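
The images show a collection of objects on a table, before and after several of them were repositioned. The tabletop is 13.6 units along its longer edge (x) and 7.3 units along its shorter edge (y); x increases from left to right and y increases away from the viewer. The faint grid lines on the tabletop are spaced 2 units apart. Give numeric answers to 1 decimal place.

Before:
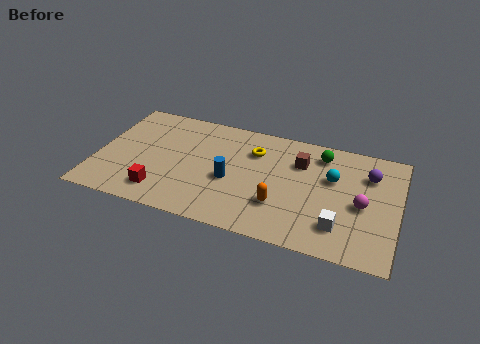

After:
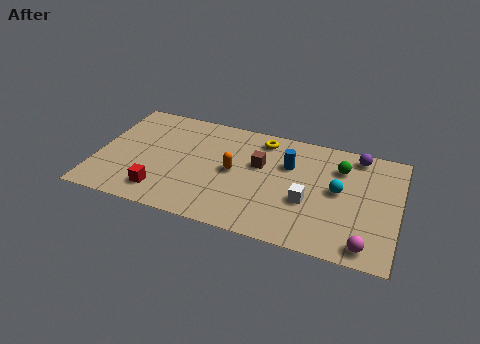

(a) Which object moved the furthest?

the blue cylinder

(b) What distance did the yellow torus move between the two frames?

0.9

From (7.0, 5.3) to (7.3, 6.2), the yellow torus covered √(0.3² + 0.9²) ≈ 0.9 units.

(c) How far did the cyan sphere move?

0.8

The cyan sphere moved from about (10.6, 4.6) to (10.9, 3.9), a distance of √(0.3² + 0.7²) ≈ 0.8.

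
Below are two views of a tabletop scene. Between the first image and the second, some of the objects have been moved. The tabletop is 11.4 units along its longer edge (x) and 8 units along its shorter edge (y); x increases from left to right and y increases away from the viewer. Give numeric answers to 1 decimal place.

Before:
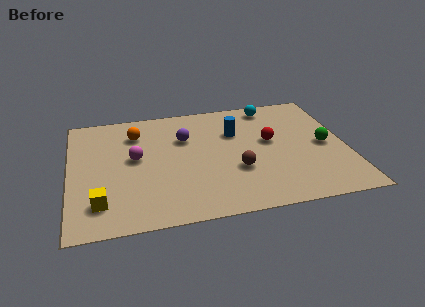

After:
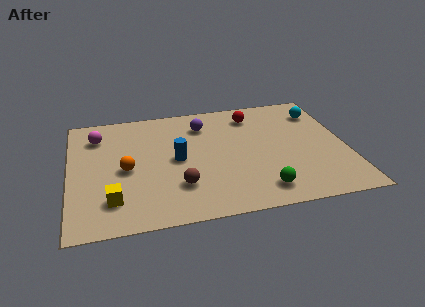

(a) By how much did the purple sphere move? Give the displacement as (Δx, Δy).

(0.8, 0.8)

The purple sphere started near (4.8, 5.4) and ended near (5.6, 6.2).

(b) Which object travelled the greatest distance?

the green sphere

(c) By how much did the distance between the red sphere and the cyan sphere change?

+0.3

The distance was about 2.5 in the first image and 2.8 in the second, so they moved 0.3 units further apart.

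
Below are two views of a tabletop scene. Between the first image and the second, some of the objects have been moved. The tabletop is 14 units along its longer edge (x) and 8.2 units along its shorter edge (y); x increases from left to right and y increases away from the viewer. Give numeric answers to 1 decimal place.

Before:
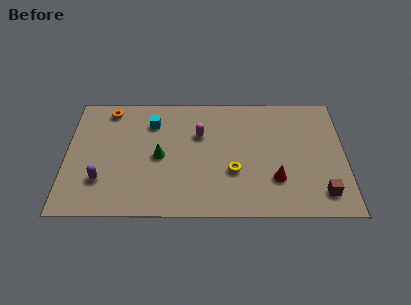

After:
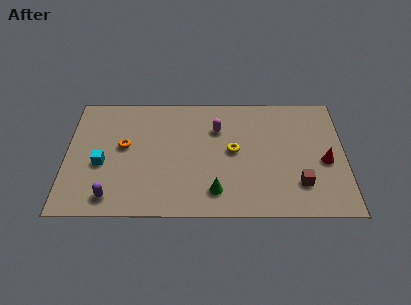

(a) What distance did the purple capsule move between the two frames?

1.2

The purple capsule was near (1.8, 2.3) before and (2.3, 1.2) after, so it travelled √(0.5² + 1.1²) ≈ 1.2 units.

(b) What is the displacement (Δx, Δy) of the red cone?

(2.5, 1.2)

The red cone was at about (10.5, 2.4) and moved to about (13.0, 3.6).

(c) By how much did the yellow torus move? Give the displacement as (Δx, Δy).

(0.0, 1.4)

The yellow torus was at about (8.4, 2.9) and moved to about (8.4, 4.3).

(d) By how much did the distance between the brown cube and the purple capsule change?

-1.6

They were about 11.0 units apart before and 9.4 after — 1.6 units closer together.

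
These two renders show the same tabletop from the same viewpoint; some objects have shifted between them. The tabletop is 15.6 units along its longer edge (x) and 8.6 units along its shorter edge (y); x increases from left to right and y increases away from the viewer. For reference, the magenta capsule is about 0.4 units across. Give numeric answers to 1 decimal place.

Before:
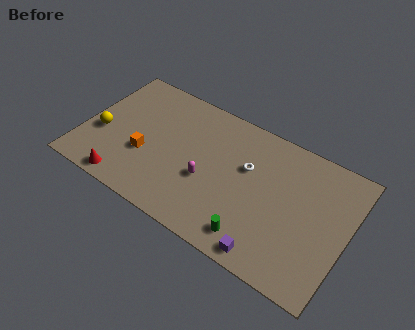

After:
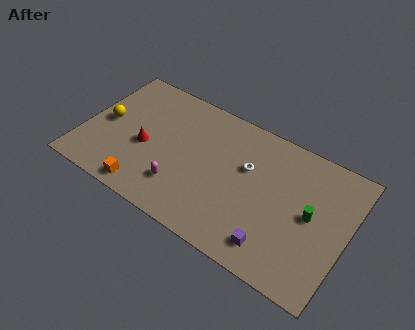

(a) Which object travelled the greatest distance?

the green cylinder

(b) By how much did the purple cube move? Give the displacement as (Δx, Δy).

(0.2, 0.6)

The purple cube was at about (11.6, 0.9) and moved to about (11.8, 1.5).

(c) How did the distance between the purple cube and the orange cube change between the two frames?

-0.5

Before: roughly 8.1 units apart; after: 7.6. That's 0.5 units closer together.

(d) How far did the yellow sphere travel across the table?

0.9

The yellow sphere was near (1.1, 3.4) before and (1.2, 4.3) after, so it travelled √(0.1² + 0.9²) ≈ 0.9 units.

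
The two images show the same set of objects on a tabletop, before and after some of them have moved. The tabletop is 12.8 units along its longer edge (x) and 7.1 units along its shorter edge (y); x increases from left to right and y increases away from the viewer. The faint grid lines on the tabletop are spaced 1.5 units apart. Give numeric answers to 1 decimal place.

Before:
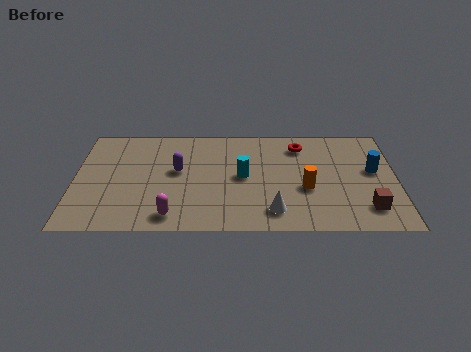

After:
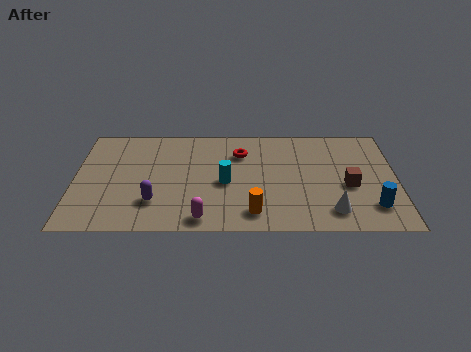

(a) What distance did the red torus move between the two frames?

2.5

From (9.0, 5.7) to (6.6, 5.2), the red torus covered √(2.4² + 0.5²) ≈ 2.5 units.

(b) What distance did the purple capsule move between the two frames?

2.3

The purple capsule was near (4.1, 4.0) before and (3.2, 1.9) after, so it travelled √(0.9² + 2.1²) ≈ 2.3 units.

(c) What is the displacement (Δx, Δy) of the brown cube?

(-0.7, 1.5)

From the two frames, the brown cube sits at roughly (11.6, 1.5) before and (10.9, 3.0) after.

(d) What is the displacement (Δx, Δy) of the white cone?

(2.3, 0.0)

From the two frames, the white cone sits at roughly (7.9, 1.3) before and (10.2, 1.3) after.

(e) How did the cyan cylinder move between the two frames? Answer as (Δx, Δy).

(-0.7, -0.4)

The cyan cylinder was at about (6.7, 3.6) and moved to about (6.0, 3.2).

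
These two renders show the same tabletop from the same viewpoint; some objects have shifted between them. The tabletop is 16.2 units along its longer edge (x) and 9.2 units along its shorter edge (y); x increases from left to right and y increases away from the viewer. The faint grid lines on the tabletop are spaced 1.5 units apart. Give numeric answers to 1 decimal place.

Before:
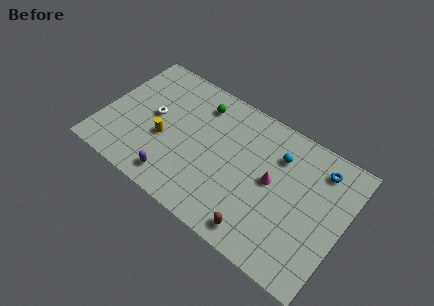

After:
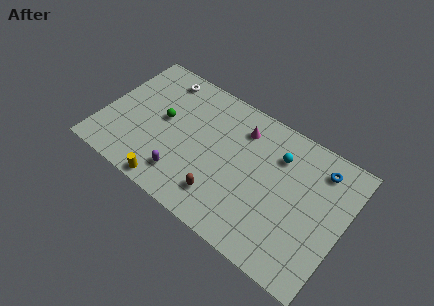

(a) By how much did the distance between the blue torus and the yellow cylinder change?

+0.5

The distance was about 10.7 in the first image and 11.2 in the second, so they moved 0.5 units further apart.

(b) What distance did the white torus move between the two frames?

3.0

The white torus moved from about (3.2, 4.9) to (3.2, 7.9), a distance of √(0.0² + 3.0²) ≈ 3.0.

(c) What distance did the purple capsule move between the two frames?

0.7

The purple capsule was near (5.4, 1.4) before and (5.9, 1.9) after, so it travelled √(0.5² + 0.5²) ≈ 0.7 units.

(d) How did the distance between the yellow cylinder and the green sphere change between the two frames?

+0.3

Before: roughly 4.1 units apart; after: 4.4. That's 0.3 units further apart.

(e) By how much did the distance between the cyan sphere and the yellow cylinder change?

+0.8

The distance was about 7.9 in the first image and 8.7 in the second, so they moved 0.8 units further apart.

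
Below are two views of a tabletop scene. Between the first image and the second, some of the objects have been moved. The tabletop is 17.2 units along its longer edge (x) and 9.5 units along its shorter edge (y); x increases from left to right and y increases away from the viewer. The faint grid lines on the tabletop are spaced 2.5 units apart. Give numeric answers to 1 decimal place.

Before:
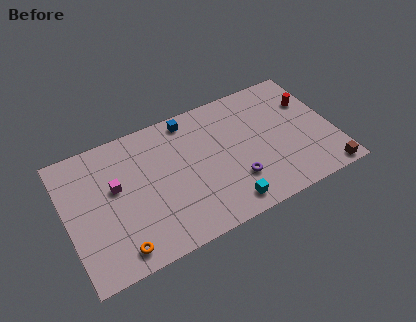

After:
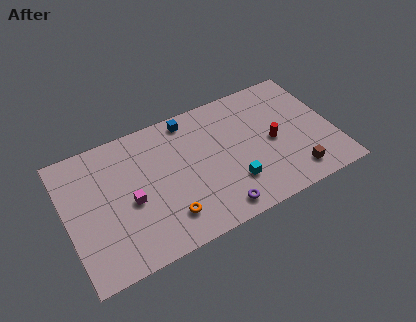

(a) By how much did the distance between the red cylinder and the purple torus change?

-1.3

The distance was about 6.6 in the first image and 5.3 in the second, so they moved 1.3 units closer together.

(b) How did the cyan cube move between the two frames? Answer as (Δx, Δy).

(0.6, 1.3)

The cyan cube was at about (9.8, 1.3) and moved to about (10.4, 2.6).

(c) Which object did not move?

the blue cube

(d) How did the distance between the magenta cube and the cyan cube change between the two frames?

-1.3

Before: roughly 7.9 units apart; after: 6.6. That's 1.3 units closer together.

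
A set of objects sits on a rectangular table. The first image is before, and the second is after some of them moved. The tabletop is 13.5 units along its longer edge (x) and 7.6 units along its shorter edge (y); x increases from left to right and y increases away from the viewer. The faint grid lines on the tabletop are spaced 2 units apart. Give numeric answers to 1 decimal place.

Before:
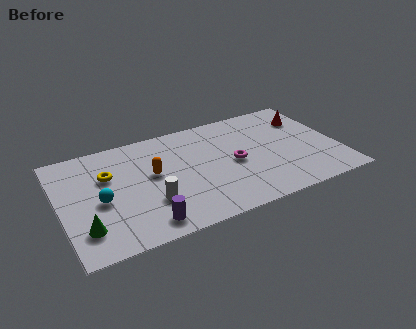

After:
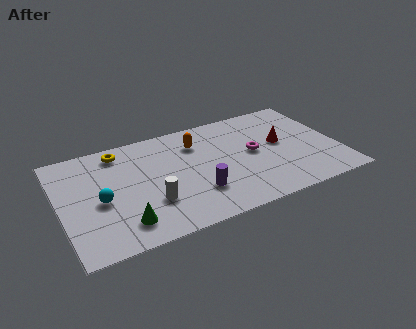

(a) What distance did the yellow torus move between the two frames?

1.7

From (2.4, 5.0) to (3.1, 6.5), the yellow torus covered √(0.7² + 1.5²) ≈ 1.7 units.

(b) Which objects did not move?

the white cylinder and the cyan sphere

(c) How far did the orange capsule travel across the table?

2.7

From (4.5, 4.3) to (6.8, 5.7), the orange capsule covered √(2.3² + 1.4²) ≈ 2.7 units.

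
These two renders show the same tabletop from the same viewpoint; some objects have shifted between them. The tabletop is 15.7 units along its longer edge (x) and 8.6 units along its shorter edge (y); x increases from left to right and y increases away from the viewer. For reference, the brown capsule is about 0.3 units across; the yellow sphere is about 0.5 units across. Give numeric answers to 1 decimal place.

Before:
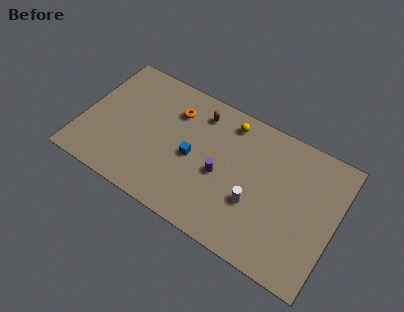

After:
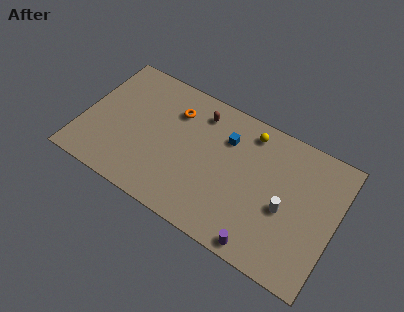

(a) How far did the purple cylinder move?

4.2

The purple cylinder moved from about (8.7, 3.8) to (11.7, 0.8), a distance of √(3.0² + 3.0²) ≈ 4.2.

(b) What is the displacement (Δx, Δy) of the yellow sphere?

(1.3, 0.0)

The yellow sphere was at about (8.7, 7.3) and moved to about (10.0, 7.3).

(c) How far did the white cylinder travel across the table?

1.9

From (10.9, 3.1) to (12.7, 3.7), the white cylinder covered √(1.8² + 0.6²) ≈ 1.9 units.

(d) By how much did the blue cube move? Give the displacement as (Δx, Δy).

(1.8, 2.2)

The blue cube was at about (6.9, 4.0) and moved to about (8.7, 6.2).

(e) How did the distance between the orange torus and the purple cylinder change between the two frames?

+4.2

Before: roughly 4.2 units apart; after: 8.4. That's 4.2 units further apart.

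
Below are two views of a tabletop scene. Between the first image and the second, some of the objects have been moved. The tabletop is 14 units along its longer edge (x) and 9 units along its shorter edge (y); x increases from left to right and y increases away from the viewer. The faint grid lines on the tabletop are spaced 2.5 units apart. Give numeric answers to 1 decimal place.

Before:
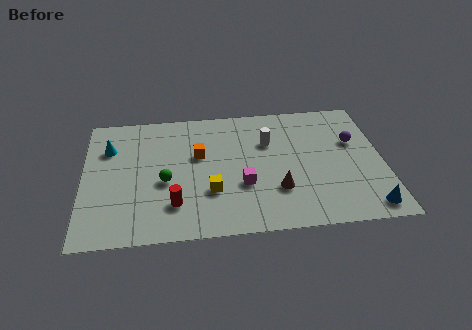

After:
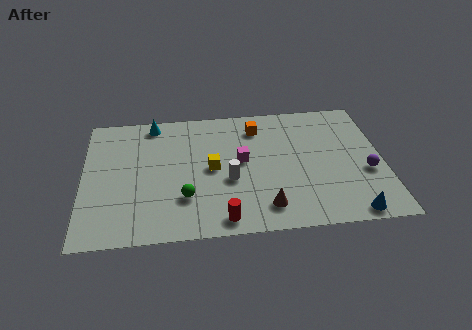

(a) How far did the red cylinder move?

2.5

The red cylinder moved from about (4.2, 2.2) to (6.4, 1.0), a distance of √(2.2² + 1.2²) ≈ 2.5.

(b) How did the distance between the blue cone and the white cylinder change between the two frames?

-0.5

Before: roughly 6.7 units apart; after: 6.2. That's 0.5 units closer together.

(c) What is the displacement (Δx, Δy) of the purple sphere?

(0.5, -2.2)

From the two frames, the purple sphere sits at roughly (12.7, 5.7) before and (13.2, 3.5) after.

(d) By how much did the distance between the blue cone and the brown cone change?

-0.4

The distance was about 4.4 in the first image and 4.0 in the second, so they moved 0.4 units closer together.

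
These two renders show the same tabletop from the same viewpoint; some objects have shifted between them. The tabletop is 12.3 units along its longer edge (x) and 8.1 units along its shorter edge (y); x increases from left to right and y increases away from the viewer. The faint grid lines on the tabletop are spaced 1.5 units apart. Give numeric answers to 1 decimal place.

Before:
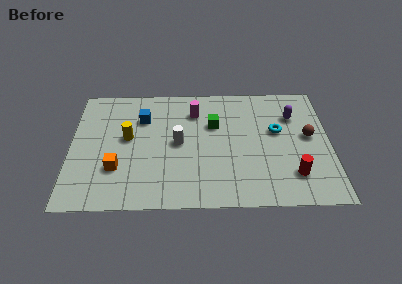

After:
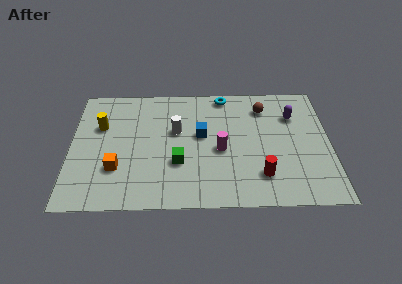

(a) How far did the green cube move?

3.0

From (6.8, 5.3) to (5.1, 2.8), the green cube covered √(1.7² + 2.5²) ≈ 3.0 units.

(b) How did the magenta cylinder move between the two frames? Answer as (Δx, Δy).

(1.2, -2.6)

The magenta cylinder started near (5.9, 6.2) and ended near (7.1, 3.6).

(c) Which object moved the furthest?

the cyan torus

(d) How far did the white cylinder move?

0.8

The white cylinder moved from about (5.1, 4.1) to (5.0, 4.9), a distance of √(0.1² + 0.8²) ≈ 0.8.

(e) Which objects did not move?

the orange cube and the purple capsule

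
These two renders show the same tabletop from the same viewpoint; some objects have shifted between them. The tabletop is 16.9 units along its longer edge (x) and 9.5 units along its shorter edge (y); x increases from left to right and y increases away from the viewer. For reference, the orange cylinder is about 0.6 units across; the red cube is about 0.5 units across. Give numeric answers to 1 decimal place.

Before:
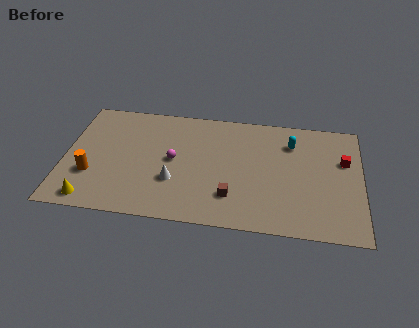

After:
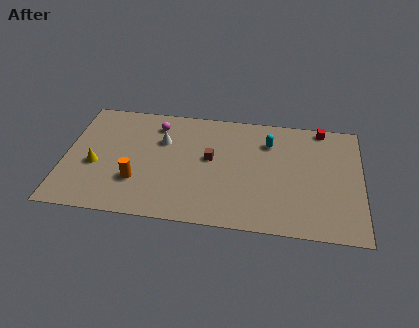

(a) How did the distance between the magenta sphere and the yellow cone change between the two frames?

-0.9

They were about 5.9 units apart before and 5.0 after — 0.9 units closer together.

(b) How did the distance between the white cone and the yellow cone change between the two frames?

-0.6

Before: roughly 5.1 units apart; after: 4.5. That's 0.6 units closer together.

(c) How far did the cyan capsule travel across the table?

1.3

The cyan capsule moved from about (12.9, 7.2) to (11.6, 7.1), a distance of √(1.3² + 0.1²) ≈ 1.3.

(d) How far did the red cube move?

2.9

The red cube was near (15.9, 6.1) before and (14.6, 8.7) after, so it travelled √(1.3² + 2.6²) ≈ 2.9 units.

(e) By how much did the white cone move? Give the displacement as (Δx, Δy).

(-0.8, 3.2)

The white cone was at about (6.3, 3.2) and moved to about (5.5, 6.4).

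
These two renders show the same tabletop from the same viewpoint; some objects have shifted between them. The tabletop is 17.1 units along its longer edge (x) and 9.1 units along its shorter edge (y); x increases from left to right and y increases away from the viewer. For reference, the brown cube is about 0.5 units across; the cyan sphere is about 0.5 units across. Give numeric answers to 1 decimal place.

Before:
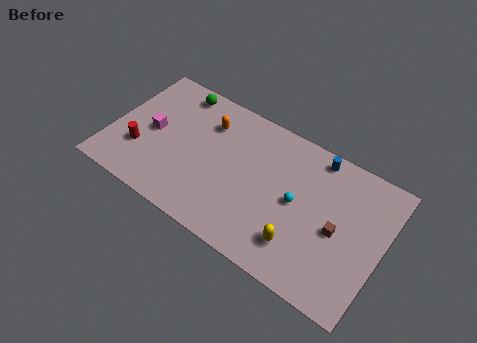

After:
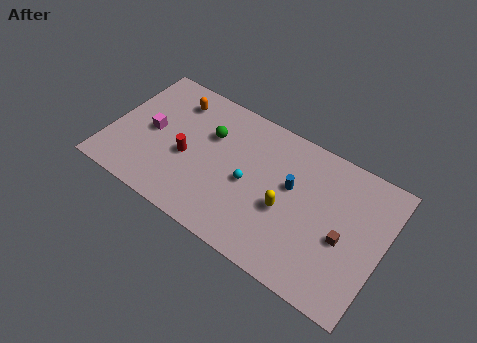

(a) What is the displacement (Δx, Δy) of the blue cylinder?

(-1.2, -2.7)

The blue cylinder was at about (12.5, 8.1) and moved to about (11.3, 5.4).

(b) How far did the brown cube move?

0.5

The brown cube moved from about (14.4, 4.2) to (14.8, 3.9), a distance of √(0.4² + 0.3²) ≈ 0.5.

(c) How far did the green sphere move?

3.1

The green sphere moved from about (3.5, 8.0) to (6.0, 6.1), a distance of √(2.5² + 1.9²) ≈ 3.1.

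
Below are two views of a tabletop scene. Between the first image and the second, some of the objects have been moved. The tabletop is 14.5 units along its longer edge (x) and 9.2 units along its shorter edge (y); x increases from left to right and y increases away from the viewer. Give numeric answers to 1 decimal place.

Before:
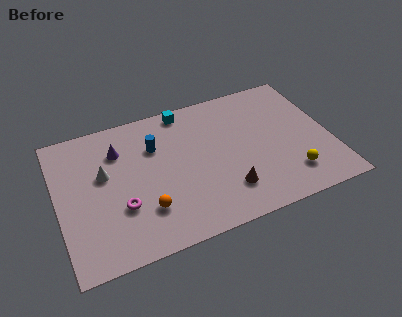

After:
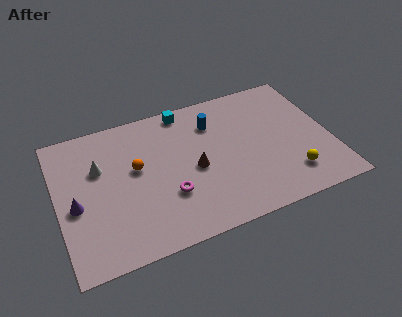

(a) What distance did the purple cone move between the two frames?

3.8

The purple cone moved from about (3.4, 6.8) to (0.9, 4.0), a distance of √(2.5² + 2.8²) ≈ 3.8.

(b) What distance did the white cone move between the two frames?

0.5

The white cone moved from about (2.5, 5.5) to (2.3, 6.0), a distance of √(0.2² + 0.5²) ≈ 0.5.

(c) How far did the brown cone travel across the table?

2.5

The brown cone was near (8.7, 2.2) before and (7.2, 4.2) after, so it travelled √(1.5² + 2.0²) ≈ 2.5 units.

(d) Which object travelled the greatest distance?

the purple cone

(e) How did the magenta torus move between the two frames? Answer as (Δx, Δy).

(2.5, -0.1)

From the two frames, the magenta torus sits at roughly (3.2, 3.1) before and (5.7, 3.0) after.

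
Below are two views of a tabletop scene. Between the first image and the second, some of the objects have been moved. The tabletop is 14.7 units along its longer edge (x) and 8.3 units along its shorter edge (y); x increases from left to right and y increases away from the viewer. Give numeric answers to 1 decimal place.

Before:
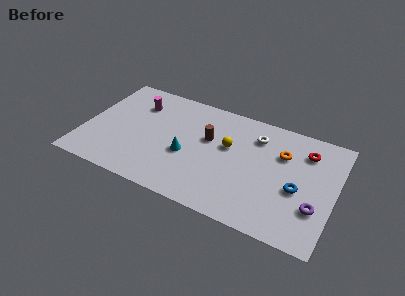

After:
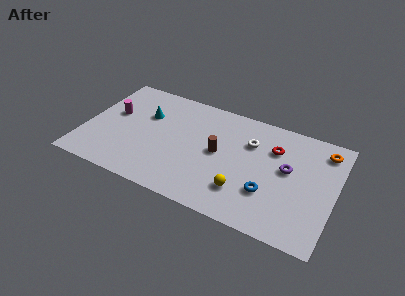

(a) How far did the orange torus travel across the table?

2.6

From (11.5, 5.7) to (13.8, 6.9), the orange torus covered √(2.3² + 1.2²) ≈ 2.6 units.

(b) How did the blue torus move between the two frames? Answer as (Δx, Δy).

(-1.6, -0.9)

The blue torus started near (12.6, 3.5) and ended near (11.0, 2.6).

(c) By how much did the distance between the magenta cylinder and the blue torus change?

-0.4

Before: roughly 10.2 units apart; after: 9.8. That's 0.4 units closer together.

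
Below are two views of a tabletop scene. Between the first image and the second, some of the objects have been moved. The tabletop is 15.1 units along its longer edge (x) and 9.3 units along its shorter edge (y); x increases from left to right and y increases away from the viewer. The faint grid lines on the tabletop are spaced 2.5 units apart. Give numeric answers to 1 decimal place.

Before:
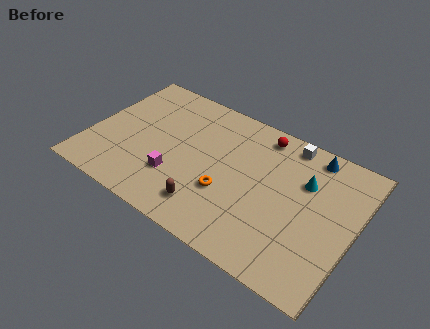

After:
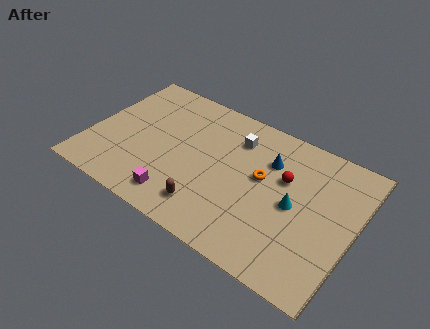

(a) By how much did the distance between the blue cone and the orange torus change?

-5.1

They were about 6.4 units apart before and 1.3 after — 5.1 units closer together.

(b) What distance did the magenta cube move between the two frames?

1.4

From (5.2, 2.8) to (5.6, 1.5), the magenta cube covered √(0.4² + 1.3²) ≈ 1.4 units.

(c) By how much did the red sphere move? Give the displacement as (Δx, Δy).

(1.7, -2.2)

The red sphere started near (9.3, 8.1) and ended near (11.0, 5.9).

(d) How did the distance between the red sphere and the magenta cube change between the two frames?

+0.3

Before: roughly 6.7 units apart; after: 7.0. That's 0.3 units further apart.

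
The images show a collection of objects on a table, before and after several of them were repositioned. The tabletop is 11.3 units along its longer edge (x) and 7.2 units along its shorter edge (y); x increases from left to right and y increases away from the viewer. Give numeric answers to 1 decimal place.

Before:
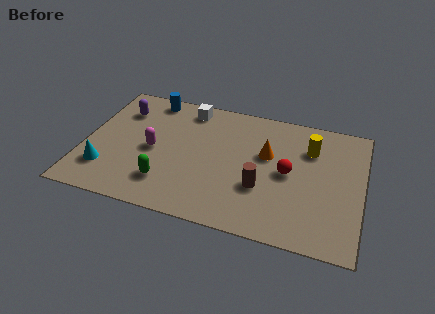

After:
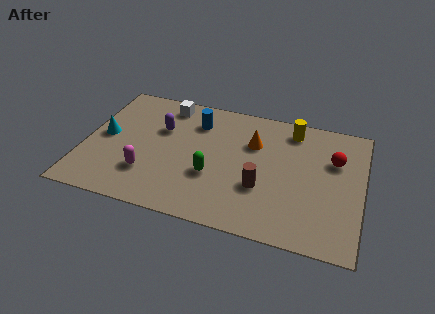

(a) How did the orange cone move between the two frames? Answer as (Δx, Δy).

(-0.6, 0.5)

The orange cone was at about (7.4, 4.4) and moved to about (6.8, 4.9).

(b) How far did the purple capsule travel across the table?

1.8

From (1.3, 5.4) to (3.0, 4.7), the purple capsule covered √(1.7² + 0.7²) ≈ 1.8 units.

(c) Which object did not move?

the brown cylinder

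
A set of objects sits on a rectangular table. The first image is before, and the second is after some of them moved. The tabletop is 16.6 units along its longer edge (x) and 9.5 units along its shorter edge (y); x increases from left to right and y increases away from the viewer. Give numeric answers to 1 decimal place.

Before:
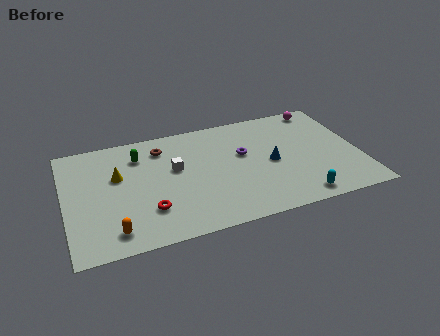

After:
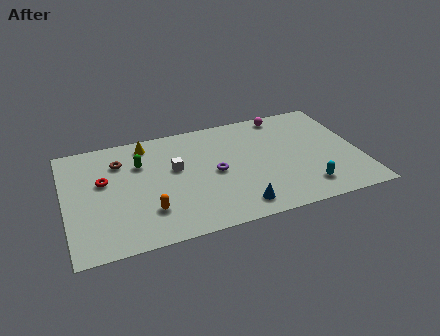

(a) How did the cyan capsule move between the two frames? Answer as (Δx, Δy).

(0.5, 0.7)

The cyan capsule started near (12.8, 1.1) and ended near (13.3, 1.8).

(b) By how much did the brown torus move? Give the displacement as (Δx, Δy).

(-2.4, -0.5)

The brown torus was at about (5.6, 7.6) and moved to about (3.2, 7.1).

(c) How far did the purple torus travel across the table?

2.0

The purple torus was near (10.1, 5.7) before and (8.4, 4.6) after, so it travelled √(1.7² + 1.1²) ≈ 2.0 units.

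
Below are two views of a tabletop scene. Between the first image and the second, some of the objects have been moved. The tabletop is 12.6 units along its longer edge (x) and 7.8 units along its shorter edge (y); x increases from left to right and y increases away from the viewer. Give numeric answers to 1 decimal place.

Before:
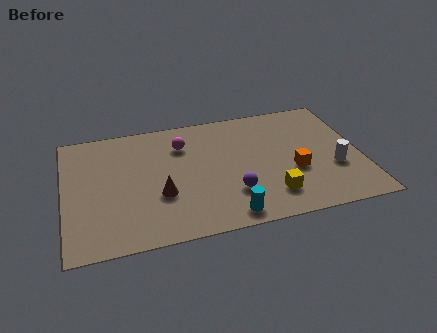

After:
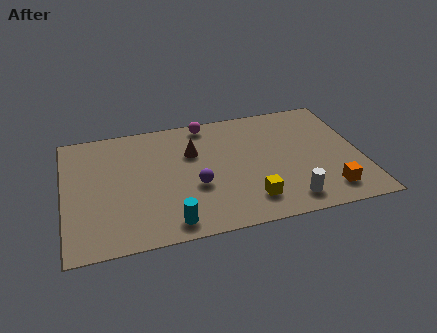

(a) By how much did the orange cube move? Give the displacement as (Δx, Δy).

(1.3, -1.6)

From the two frames, the orange cube sits at roughly (9.7, 3.0) before and (11.0, 1.4) after.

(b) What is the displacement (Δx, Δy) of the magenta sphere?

(1.1, 1.2)

The magenta sphere started near (5.1, 5.8) and ended near (6.2, 7.0).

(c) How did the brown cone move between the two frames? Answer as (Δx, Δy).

(1.5, 2.4)

The brown cone was at about (4.0, 2.8) and moved to about (5.5, 5.2).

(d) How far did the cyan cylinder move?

2.4

The cyan cylinder moved from about (6.7, 0.9) to (4.3, 1.0), a distance of √(2.4² + 0.1²) ≈ 2.4.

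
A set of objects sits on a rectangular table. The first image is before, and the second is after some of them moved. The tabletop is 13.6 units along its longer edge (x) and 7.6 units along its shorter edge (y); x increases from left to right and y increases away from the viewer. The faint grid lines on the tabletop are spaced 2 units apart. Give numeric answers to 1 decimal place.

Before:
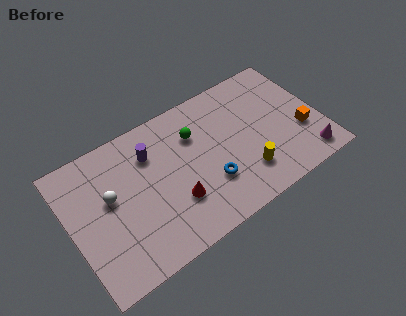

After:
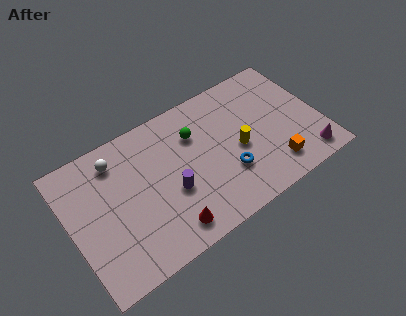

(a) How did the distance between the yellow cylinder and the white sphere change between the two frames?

-0.5

The distance was about 7.4 in the first image and 6.9 in the second, so they moved 0.5 units closer together.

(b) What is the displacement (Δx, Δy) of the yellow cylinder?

(-0.1, 1.5)

The yellow cylinder was at about (9.2, 1.9) and moved to about (9.1, 3.4).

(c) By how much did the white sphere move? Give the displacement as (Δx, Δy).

(0.6, 1.8)

From the two frames, the white sphere sits at roughly (2.2, 4.4) before and (2.8, 6.2) after.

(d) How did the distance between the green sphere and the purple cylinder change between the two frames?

+0.5

The distance was about 2.4 in the first image and 2.9 in the second, so they moved 0.5 units further apart.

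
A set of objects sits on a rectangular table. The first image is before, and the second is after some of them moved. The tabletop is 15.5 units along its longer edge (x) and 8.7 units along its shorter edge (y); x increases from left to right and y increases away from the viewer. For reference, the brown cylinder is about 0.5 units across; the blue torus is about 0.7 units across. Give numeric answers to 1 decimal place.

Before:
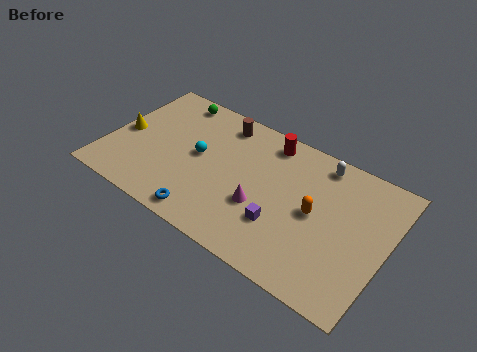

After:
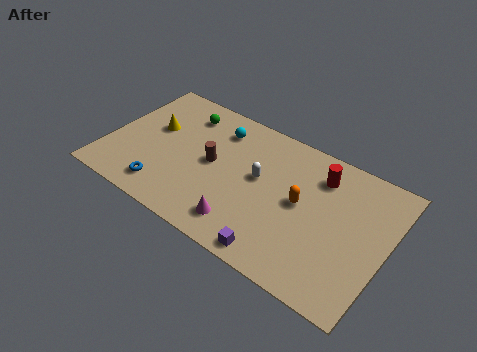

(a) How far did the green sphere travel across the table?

1.1

The green sphere was near (2.9, 7.7) before and (3.7, 7.0) after, so it travelled √(0.8² + 0.7²) ≈ 1.1 units.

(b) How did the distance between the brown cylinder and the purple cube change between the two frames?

-0.7

Before: roughly 6.3 units apart; after: 5.6. That's 0.7 units closer together.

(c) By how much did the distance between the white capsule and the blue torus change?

-2.6

Before: roughly 8.5 units apart; after: 5.9. That's 2.6 units closer together.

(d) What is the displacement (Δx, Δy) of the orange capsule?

(-0.8, 0.2)

From the two frames, the orange capsule sits at roughly (11.6, 4.4) before and (10.8, 4.6) after.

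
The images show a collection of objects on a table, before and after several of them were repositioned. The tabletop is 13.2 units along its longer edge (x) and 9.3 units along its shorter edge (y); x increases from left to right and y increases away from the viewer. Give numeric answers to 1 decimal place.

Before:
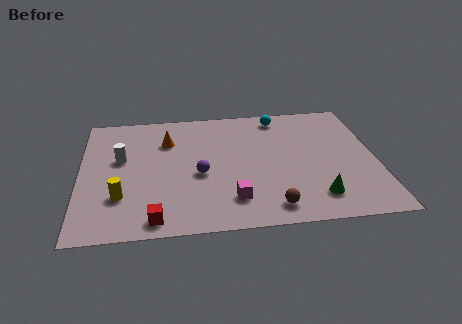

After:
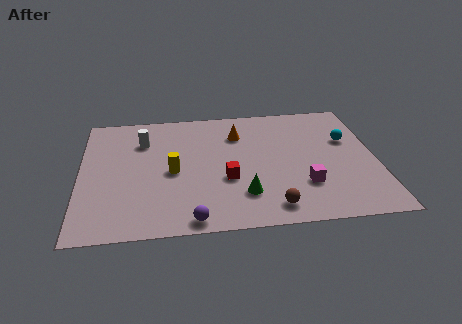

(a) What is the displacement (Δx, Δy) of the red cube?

(3.2, 2.5)

The red cube started near (3.3, 1.0) and ended near (6.5, 3.5).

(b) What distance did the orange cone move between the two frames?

3.2

From (3.9, 6.7) to (7.1, 6.9), the orange cone covered √(3.2² + 0.2²) ≈ 3.2 units.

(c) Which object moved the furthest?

the red cube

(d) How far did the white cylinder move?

1.6

The white cylinder moved from about (1.8, 5.5) to (2.8, 6.8), a distance of √(1.0² + 1.3²) ≈ 1.6.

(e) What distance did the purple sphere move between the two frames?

3.2

From (5.3, 4.0) to (4.9, 0.8), the purple sphere covered √(0.4² + 3.2²) ≈ 3.2 units.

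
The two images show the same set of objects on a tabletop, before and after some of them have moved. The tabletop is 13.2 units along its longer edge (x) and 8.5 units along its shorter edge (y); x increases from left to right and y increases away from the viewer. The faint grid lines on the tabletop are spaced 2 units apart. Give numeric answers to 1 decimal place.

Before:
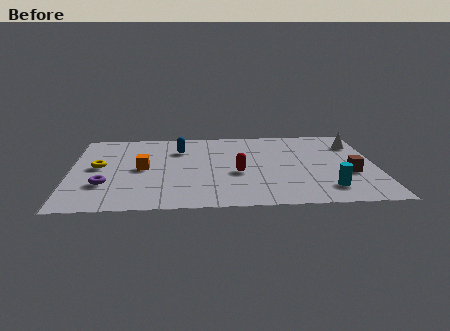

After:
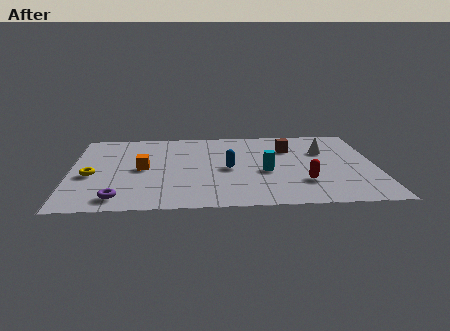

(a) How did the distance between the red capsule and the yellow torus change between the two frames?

+3.1

Before: roughly 6.1 units apart; after: 9.2. That's 3.1 units further apart.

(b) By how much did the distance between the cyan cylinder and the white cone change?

-1.6

They were about 4.9 units apart before and 3.3 after — 1.6 units closer together.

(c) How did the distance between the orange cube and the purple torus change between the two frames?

+0.9

The distance was about 2.3 in the first image and 3.2 in the second, so they moved 0.9 units further apart.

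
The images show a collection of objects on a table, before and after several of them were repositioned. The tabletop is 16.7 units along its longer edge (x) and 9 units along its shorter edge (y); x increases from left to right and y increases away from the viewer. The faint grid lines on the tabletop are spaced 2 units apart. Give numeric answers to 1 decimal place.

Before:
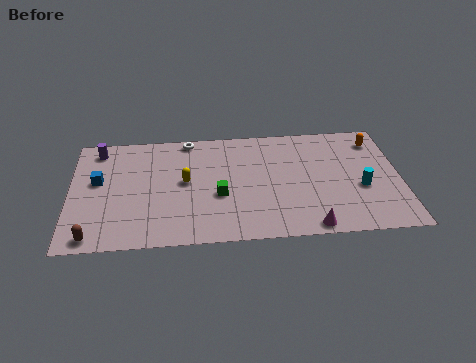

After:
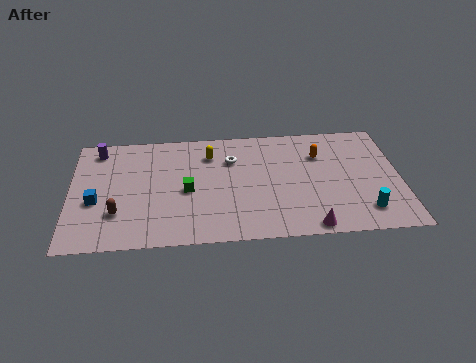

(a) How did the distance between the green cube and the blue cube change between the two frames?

-1.7

They were about 6.3 units apart before and 4.6 after — 1.7 units closer together.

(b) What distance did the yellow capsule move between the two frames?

2.5

The yellow capsule was near (5.8, 4.8) before and (7.1, 6.9) after, so it travelled √(1.3² + 2.1²) ≈ 2.5 units.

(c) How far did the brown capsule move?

2.1

From (1.2, 0.9) to (2.4, 2.6), the brown capsule covered √(1.2² + 1.7²) ≈ 2.1 units.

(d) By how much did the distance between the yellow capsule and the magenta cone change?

+0.4

The distance was about 7.4 in the first image and 7.8 in the second, so they moved 0.4 units further apart.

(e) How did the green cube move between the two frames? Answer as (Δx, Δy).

(-1.6, 0.5)

The green cube was at about (7.5, 3.6) and moved to about (5.9, 4.1).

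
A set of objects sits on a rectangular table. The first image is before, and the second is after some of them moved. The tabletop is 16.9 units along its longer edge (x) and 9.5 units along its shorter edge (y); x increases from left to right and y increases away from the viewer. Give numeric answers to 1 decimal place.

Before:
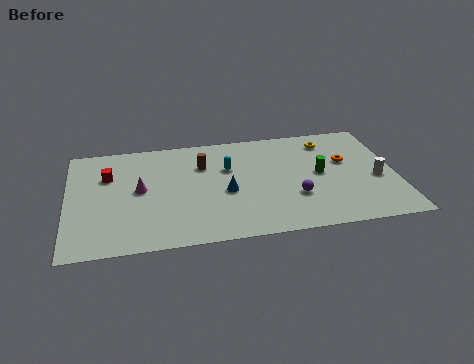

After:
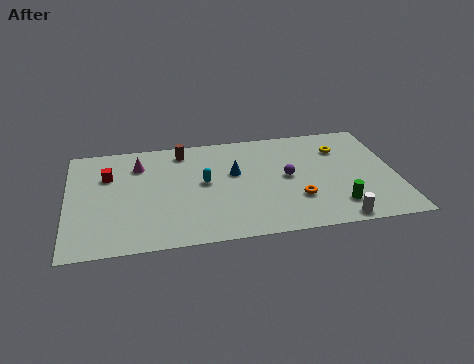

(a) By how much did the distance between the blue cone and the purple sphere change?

-0.8

The distance was about 3.6 in the first image and 2.8 in the second, so they moved 0.8 units closer together.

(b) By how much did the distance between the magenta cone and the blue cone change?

+0.6

The distance was about 4.5 in the first image and 5.1 in the second, so they moved 0.6 units further apart.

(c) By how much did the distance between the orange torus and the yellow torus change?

+2.6

Before: roughly 2.2 units apart; after: 4.8. That's 2.6 units further apart.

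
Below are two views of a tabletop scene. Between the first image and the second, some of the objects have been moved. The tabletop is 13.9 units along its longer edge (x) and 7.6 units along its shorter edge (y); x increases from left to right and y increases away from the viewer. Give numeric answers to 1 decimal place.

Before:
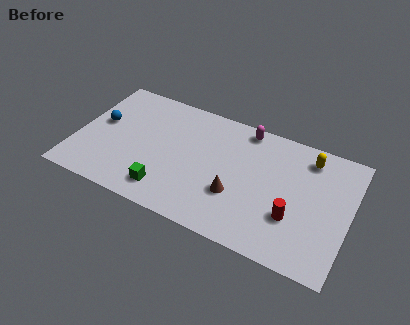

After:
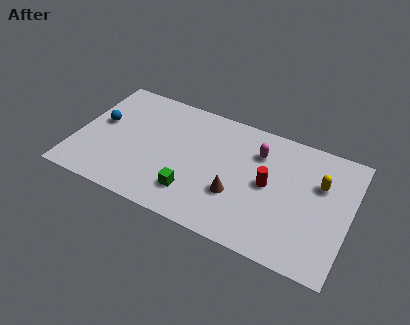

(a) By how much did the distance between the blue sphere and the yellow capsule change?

+0.5

They were about 10.7 units apart before and 11.2 after — 0.5 units further apart.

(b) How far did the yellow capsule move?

1.5

From (11.6, 6.3) to (12.3, 5.0), the yellow capsule covered √(0.7² + 1.3²) ≈ 1.5 units.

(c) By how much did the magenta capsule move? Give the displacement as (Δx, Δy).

(0.8, -1.2)

The magenta capsule was at about (8.3, 6.8) and moved to about (9.1, 5.6).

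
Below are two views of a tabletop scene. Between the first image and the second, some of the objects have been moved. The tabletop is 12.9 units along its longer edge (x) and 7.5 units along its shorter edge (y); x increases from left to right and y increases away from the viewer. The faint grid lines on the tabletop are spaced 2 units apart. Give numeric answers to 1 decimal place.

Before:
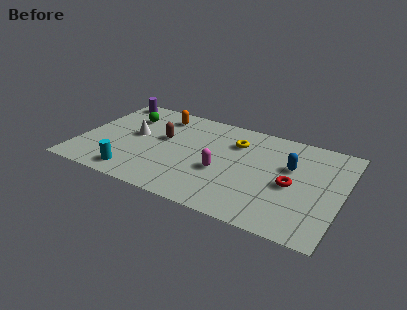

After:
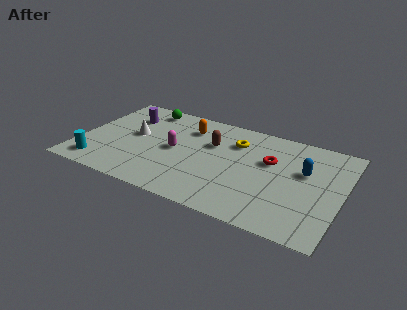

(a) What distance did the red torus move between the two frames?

1.8

The red torus was near (10.5, 3.4) before and (9.3, 4.7) after, so it travelled √(1.2² + 1.3²) ≈ 1.8 units.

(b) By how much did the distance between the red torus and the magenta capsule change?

+1.3

The distance was about 3.4 in the first image and 4.7 in the second, so they moved 1.3 units further apart.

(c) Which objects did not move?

the white cone and the yellow torus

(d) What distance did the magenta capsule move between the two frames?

2.5

The magenta capsule was near (7.1, 3.0) before and (4.7, 3.7) after, so it travelled √(2.4² + 0.7²) ≈ 2.5 units.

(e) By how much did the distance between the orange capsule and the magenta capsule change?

-2.7

They were about 4.7 units apart before and 2.0 after — 2.7 units closer together.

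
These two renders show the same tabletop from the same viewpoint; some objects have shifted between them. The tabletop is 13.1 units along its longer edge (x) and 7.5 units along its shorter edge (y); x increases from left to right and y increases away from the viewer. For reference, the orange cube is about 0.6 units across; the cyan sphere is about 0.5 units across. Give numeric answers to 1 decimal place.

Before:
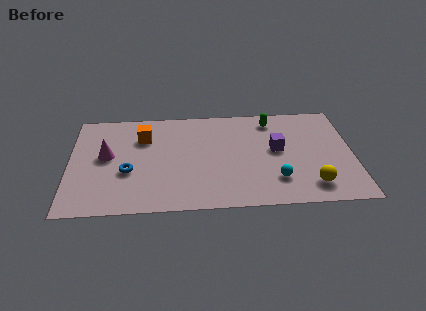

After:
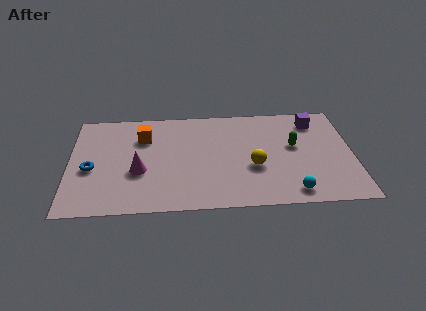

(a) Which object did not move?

the orange cube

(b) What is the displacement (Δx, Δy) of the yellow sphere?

(-2.6, 1.5)

The yellow sphere started near (11.1, 1.4) and ended near (8.5, 2.9).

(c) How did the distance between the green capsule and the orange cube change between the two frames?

+1.0

They were about 6.1 units apart before and 7.1 after — 1.0 units further apart.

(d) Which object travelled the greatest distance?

the yellow sphere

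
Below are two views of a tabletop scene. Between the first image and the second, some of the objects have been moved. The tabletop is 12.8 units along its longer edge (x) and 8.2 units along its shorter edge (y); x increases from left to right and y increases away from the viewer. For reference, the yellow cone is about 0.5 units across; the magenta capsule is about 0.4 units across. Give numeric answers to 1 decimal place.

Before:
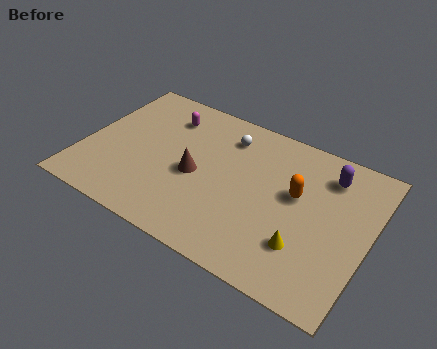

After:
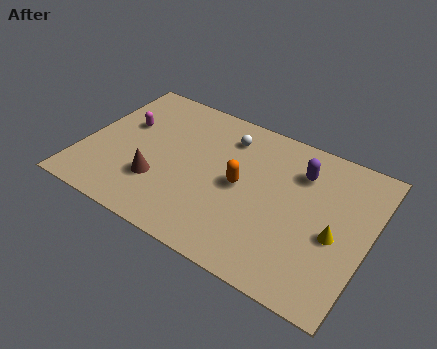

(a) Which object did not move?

the white sphere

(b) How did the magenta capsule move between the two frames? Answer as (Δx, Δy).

(-1.7, -1.3)

From the two frames, the magenta capsule sits at roughly (3.3, 6.4) before and (1.6, 5.1) after.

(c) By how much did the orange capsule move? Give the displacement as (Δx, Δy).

(-2.4, -0.7)

The orange capsule was at about (9.5, 4.8) and moved to about (7.1, 4.1).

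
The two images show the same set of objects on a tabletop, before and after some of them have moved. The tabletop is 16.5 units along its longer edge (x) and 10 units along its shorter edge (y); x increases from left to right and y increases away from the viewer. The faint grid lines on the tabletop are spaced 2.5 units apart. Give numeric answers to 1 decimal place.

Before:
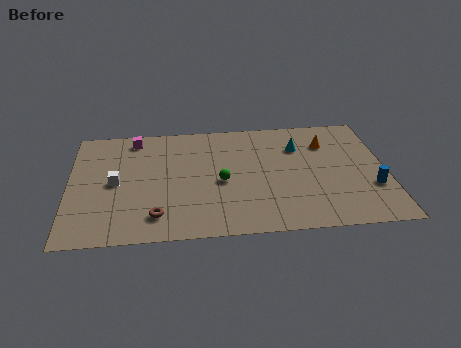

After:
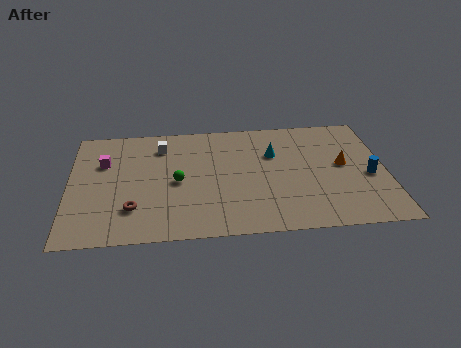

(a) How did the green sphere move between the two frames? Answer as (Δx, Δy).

(-2.3, 0.2)

The green sphere started near (7.9, 4.5) and ended near (5.6, 4.7).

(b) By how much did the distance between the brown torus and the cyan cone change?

-0.7

The distance was about 9.2 in the first image and 8.5 in the second, so they moved 0.7 units closer together.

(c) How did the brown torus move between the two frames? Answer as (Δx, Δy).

(-1.2, 0.7)

The brown torus started near (4.5, 1.9) and ended near (3.3, 2.6).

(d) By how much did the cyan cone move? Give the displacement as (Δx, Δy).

(-1.3, -0.5)

The cyan cone was at about (12.0, 7.2) and moved to about (10.7, 6.7).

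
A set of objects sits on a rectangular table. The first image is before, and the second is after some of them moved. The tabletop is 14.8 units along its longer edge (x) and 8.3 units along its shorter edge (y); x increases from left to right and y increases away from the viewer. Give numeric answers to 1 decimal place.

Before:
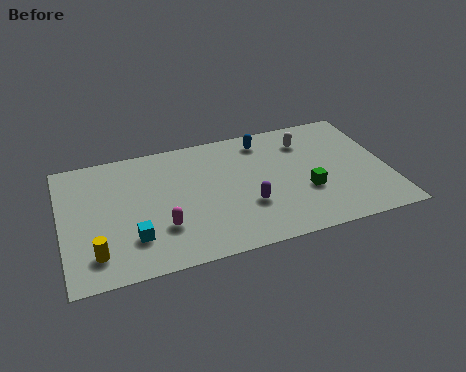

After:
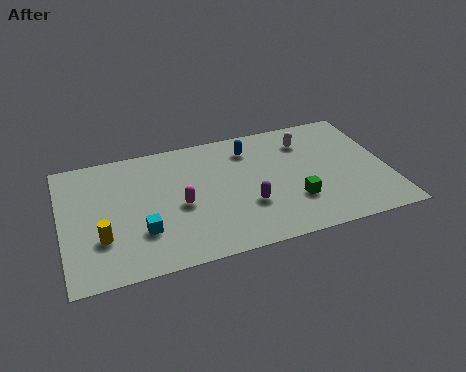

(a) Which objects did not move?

the purple capsule and the white capsule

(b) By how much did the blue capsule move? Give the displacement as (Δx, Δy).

(-0.7, -0.4)

The blue capsule started near (9.4, 7.0) and ended near (8.7, 6.6).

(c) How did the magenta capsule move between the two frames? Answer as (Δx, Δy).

(0.9, 1.2)

From the two frames, the magenta capsule sits at roughly (4.4, 2.5) before and (5.3, 3.7) after.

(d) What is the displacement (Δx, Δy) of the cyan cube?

(0.4, 0.3)

The cyan cube was at about (3.1, 2.2) and moved to about (3.5, 2.5).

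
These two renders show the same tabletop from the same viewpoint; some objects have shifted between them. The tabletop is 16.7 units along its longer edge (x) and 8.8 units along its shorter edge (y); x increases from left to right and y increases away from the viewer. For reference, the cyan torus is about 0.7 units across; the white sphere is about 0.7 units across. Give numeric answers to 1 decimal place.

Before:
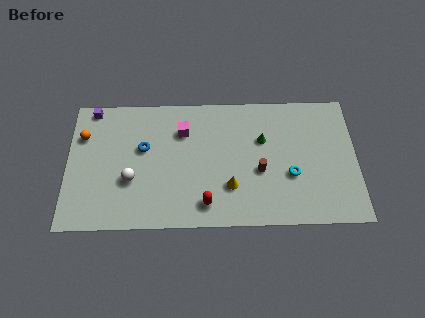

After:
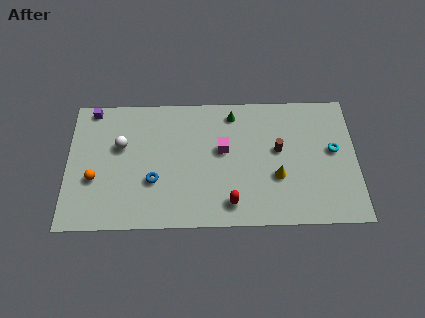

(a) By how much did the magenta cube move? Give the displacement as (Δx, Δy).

(2.3, -1.3)

The magenta cube started near (6.7, 6.4) and ended near (9.0, 5.1).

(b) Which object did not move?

the purple cube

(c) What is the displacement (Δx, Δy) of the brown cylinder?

(1.1, 1.4)

The brown cylinder started near (11.1, 3.6) and ended near (12.2, 5.0).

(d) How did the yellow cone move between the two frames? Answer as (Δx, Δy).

(2.7, 0.6)

The yellow cone started near (9.4, 2.6) and ended near (12.1, 3.2).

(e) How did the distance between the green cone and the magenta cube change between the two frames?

-2.2

The distance was about 4.7 in the first image and 2.5 in the second, so they moved 2.2 units closer together.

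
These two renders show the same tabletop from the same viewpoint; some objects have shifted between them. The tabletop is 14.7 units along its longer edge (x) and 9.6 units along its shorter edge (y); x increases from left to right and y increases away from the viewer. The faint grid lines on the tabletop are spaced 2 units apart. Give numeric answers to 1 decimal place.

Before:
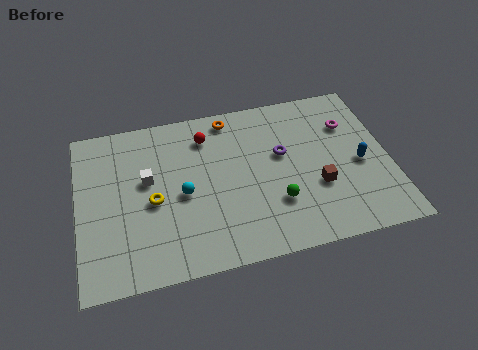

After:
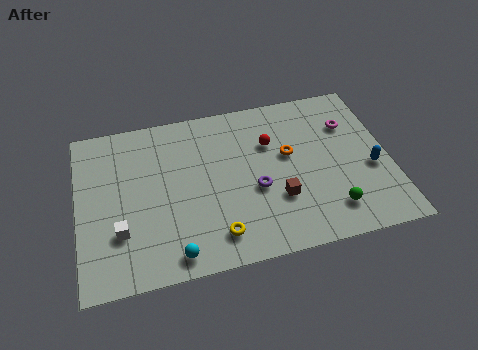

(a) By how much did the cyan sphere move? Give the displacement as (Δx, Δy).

(-0.6, -3.3)

The cyan sphere started near (4.9, 4.4) and ended near (4.3, 1.1).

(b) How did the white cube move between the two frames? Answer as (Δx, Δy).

(-1.4, -2.7)

The white cube was at about (3.3, 5.6) and moved to about (1.9, 2.9).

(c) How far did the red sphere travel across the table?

3.2

The red sphere was near (6.2, 7.6) before and (9.2, 6.5) after, so it travelled √(3.0² + 1.1²) ≈ 3.2 units.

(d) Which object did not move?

the magenta torus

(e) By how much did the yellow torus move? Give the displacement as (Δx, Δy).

(2.8, -2.6)

The yellow torus was at about (3.5, 4.3) and moved to about (6.3, 1.7).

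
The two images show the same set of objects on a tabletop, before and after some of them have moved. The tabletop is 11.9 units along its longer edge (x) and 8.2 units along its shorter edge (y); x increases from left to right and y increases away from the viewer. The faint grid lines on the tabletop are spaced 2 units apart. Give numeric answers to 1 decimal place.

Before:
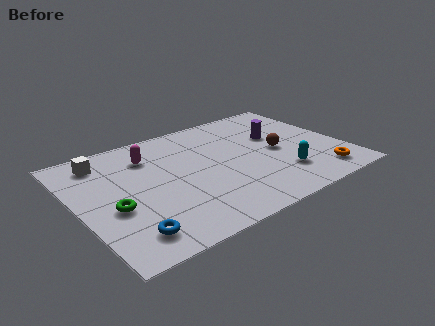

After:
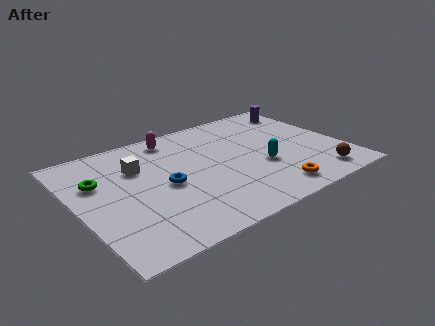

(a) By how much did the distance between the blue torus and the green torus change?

+1.2

The distance was about 1.9 in the first image and 3.1 in the second, so they moved 1.2 units further apart.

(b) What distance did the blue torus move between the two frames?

3.2

The blue torus moved from about (1.7, 1.4) to (3.8, 3.8), a distance of √(2.1² + 2.4²) ≈ 3.2.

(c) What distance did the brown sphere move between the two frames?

3.0

From (9.0, 3.9) to (10.3, 1.2), the brown sphere covered √(1.3² + 2.7²) ≈ 3.0 units.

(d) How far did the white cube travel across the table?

1.8

From (1.5, 6.8) to (2.9, 5.6), the white cube covered √(1.4² + 1.2²) ≈ 1.8 units.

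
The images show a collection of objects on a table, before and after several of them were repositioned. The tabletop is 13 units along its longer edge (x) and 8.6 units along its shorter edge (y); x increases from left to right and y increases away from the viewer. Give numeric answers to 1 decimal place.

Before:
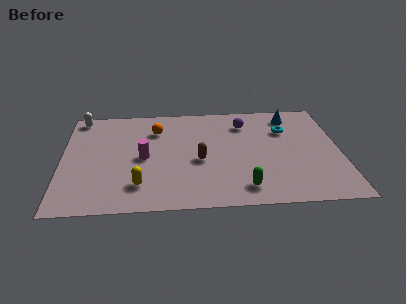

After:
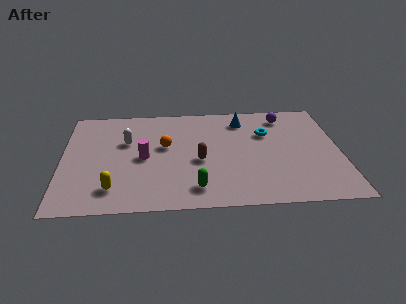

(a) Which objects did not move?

the magenta cylinder and the brown capsule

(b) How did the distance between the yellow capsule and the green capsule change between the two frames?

-1.0

The distance was about 4.8 in the first image and 3.8 in the second, so they moved 1.0 units closer together.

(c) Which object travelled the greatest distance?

the white capsule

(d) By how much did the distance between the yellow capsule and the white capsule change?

-2.6

The distance was about 6.4 in the first image and 3.8 in the second, so they moved 2.6 units closer together.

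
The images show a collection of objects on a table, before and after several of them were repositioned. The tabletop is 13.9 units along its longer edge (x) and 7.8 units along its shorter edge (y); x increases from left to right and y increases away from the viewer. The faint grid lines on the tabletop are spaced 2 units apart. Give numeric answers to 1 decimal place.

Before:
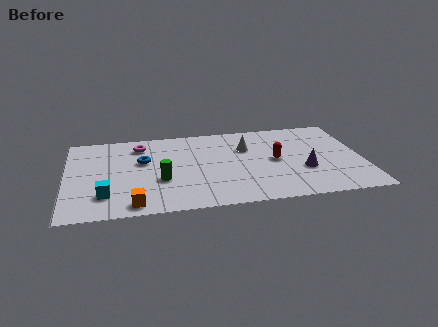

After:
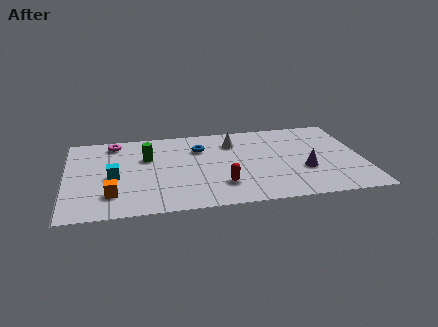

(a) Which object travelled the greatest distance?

the red capsule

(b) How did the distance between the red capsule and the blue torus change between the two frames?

-2.6

Before: roughly 6.3 units apart; after: 3.7. That's 2.6 units closer together.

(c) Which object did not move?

the purple cone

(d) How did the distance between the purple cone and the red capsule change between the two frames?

+2.3

Before: roughly 1.7 units apart; after: 4.0. That's 2.3 units further apart.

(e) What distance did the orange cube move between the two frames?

1.4

From (3.1, 0.9) to (2.1, 1.9), the orange cube covered √(1.0² + 1.0²) ≈ 1.4 units.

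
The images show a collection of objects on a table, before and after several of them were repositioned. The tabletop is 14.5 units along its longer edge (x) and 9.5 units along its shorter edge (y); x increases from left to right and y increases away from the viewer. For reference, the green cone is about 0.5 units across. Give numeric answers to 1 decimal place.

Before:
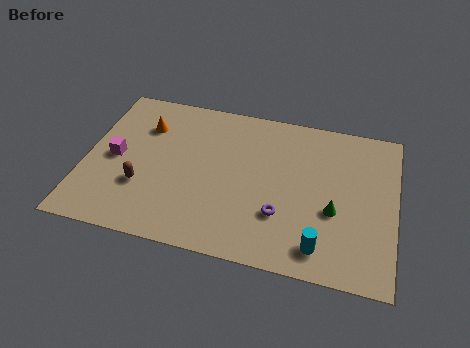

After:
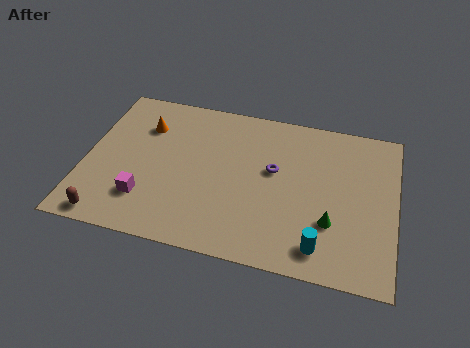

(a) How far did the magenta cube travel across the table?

2.7

The magenta cube moved from about (1.4, 4.6) to (3.0, 2.4), a distance of √(1.6² + 2.2²) ≈ 2.7.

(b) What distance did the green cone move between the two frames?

0.7

From (11.7, 3.7) to (11.6, 3.0), the green cone covered √(0.1² + 0.7²) ≈ 0.7 units.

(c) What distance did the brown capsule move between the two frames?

2.6

The brown capsule was near (2.8, 3.1) before and (1.4, 0.9) after, so it travelled √(1.4² + 2.2²) ≈ 2.6 units.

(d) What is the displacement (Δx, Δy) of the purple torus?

(-0.5, 2.6)

The purple torus started near (9.3, 2.9) and ended near (8.8, 5.5).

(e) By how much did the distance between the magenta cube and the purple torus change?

-1.5

Before: roughly 8.1 units apart; after: 6.6. That's 1.5 units closer together.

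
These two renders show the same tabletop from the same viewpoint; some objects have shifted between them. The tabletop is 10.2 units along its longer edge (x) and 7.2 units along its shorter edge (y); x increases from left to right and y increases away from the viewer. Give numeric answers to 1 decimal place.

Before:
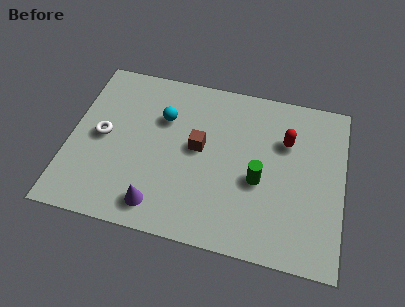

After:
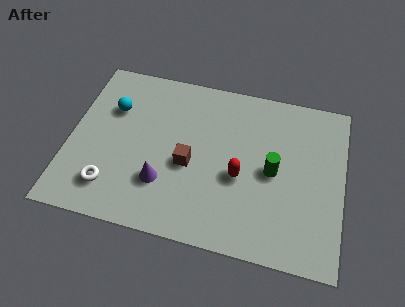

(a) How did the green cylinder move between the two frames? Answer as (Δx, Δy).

(0.5, 0.5)

The green cylinder started near (7.1, 3.0) and ended near (7.6, 3.5).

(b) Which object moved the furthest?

the red capsule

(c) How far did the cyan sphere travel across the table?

1.9

The cyan sphere moved from about (3.4, 4.9) to (1.5, 4.9), a distance of √(1.9² + 0.0²) ≈ 1.9.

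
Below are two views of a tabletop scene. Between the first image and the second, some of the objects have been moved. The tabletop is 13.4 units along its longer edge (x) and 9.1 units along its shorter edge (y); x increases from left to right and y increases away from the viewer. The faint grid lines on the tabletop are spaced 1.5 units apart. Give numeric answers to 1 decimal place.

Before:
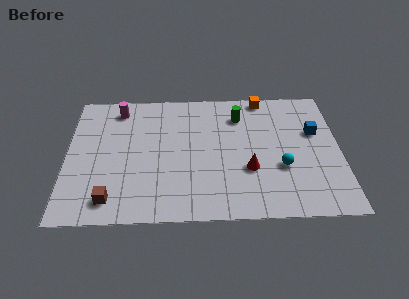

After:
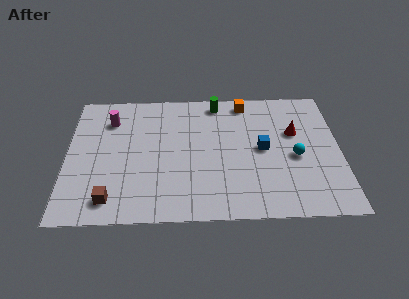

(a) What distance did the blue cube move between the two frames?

2.8

The blue cube was near (12.2, 5.7) before and (9.6, 4.6) after, so it travelled √(2.6² + 1.1²) ≈ 2.8 units.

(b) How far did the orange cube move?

0.9

From (9.7, 8.3) to (8.8, 8.0), the orange cube covered √(0.9² + 0.3²) ≈ 0.9 units.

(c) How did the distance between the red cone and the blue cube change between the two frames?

-2.2

They were about 4.1 units apart before and 1.9 after — 2.2 units closer together.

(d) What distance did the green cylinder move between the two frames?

1.5

The green cylinder was near (8.5, 7.0) before and (7.4, 8.0) after, so it travelled √(1.1² + 1.0²) ≈ 1.5 units.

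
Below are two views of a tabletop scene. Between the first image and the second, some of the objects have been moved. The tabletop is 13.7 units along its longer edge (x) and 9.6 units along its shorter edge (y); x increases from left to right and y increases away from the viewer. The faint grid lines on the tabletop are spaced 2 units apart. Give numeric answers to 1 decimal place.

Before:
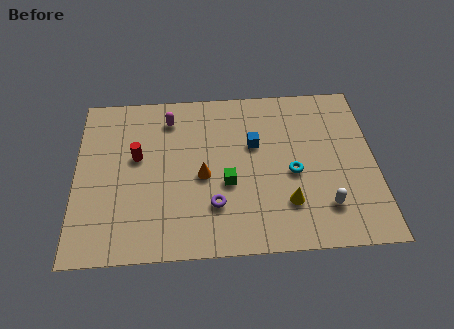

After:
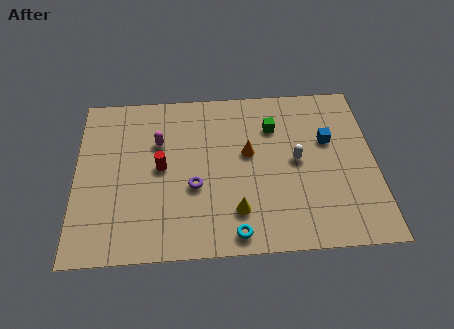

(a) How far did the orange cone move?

2.4

The orange cone was near (5.8, 4.3) before and (7.9, 5.5) after, so it travelled √(2.1² + 1.2²) ≈ 2.4 units.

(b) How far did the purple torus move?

1.4

The purple torus moved from about (6.3, 2.6) to (5.4, 3.7), a distance of √(0.9² + 1.1²) ≈ 1.4.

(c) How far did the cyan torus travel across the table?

4.2

From (9.9, 4.2) to (7.2, 1.0), the cyan torus covered √(2.7² + 3.2²) ≈ 4.2 units.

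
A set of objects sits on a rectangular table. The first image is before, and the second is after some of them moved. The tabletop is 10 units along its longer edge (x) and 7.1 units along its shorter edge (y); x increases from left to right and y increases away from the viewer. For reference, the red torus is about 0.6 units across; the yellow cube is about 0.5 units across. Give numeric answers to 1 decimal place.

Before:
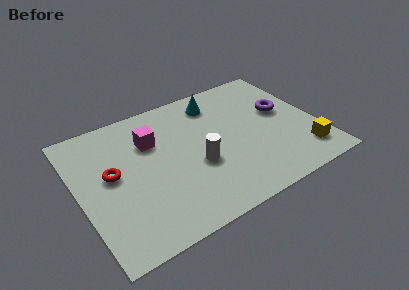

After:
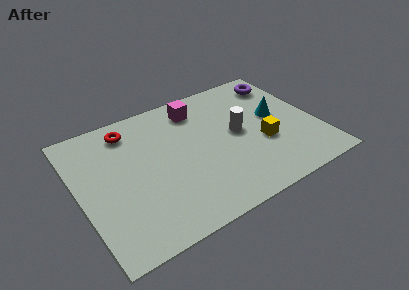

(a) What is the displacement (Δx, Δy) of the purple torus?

(0.3, 1.7)

The purple torus was at about (8.7, 4.1) and moved to about (9.0, 5.8).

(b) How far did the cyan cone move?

3.0

The cyan cone moved from about (6.1, 5.8) to (8.4, 3.9), a distance of √(2.3² + 1.9²) ≈ 3.0.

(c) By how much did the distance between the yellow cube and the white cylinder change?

-3.2

They were about 4.5 units apart before and 1.3 after — 3.2 units closer together.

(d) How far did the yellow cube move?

2.0

From (9.1, 1.4) to (7.6, 2.7), the yellow cube covered √(1.5² + 1.3²) ≈ 2.0 units.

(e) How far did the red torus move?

2.2

From (1.4, 3.9) to (2.4, 5.9), the red torus covered √(1.0² + 2.0²) ≈ 2.2 units.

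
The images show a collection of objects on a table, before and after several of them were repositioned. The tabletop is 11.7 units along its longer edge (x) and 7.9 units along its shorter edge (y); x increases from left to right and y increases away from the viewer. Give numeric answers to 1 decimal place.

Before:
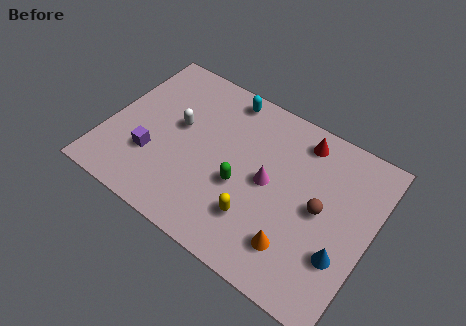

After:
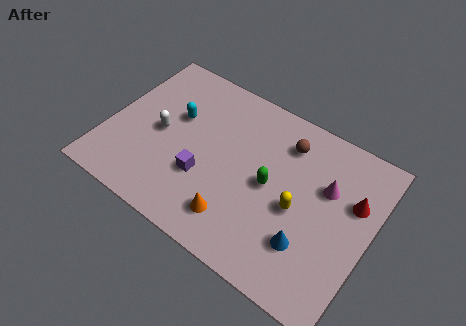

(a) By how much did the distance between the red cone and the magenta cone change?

-1.7

They were about 2.9 units apart before and 1.2 after — 1.7 units closer together.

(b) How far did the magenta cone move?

2.6

The magenta cone moved from about (7.2, 4.0) to (9.6, 5.1), a distance of √(2.4² + 1.1²) ≈ 2.6.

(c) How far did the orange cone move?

2.6

The orange cone was near (8.8, 1.8) before and (6.2, 1.6) after, so it travelled √(2.6² + 0.2²) ≈ 2.6 units.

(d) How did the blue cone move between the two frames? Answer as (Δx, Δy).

(-1.4, -0.3)

The blue cone was at about (10.7, 2.5) and moved to about (9.3, 2.2).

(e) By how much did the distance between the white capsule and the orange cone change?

-1.9

The distance was about 6.4 in the first image and 4.5 in the second, so they moved 1.9 units closer together.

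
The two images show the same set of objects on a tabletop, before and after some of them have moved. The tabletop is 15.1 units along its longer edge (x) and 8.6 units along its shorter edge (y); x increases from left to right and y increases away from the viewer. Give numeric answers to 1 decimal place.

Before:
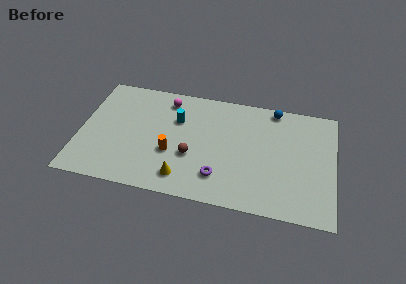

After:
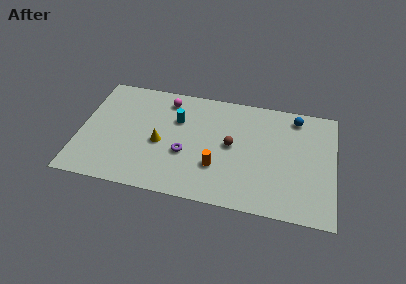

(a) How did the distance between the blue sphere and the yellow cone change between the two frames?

+0.6

The distance was about 8.1 in the first image and 8.7 in the second, so they moved 0.6 units further apart.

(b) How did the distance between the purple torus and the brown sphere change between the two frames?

+0.9

They were about 2.1 units apart before and 3.0 after — 0.9 units further apart.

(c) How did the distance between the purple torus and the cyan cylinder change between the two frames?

-2.1

The distance was about 4.7 in the first image and 2.6 in the second, so they moved 2.1 units closer together.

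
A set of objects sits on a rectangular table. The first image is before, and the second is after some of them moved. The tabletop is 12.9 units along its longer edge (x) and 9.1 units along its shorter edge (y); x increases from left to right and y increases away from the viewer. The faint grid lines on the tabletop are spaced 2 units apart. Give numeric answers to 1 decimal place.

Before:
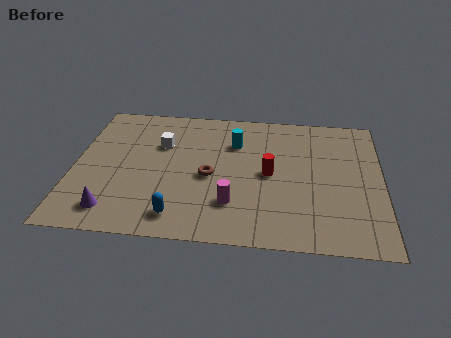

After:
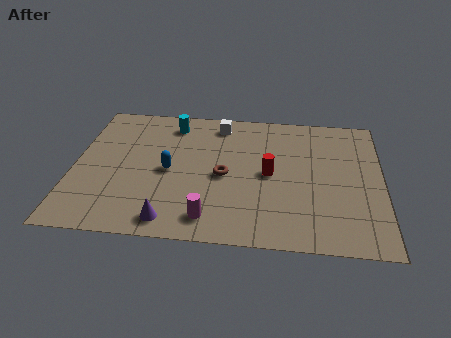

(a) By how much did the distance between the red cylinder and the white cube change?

-0.9

Before: roughly 4.9 units apart; after: 4.0. That's 0.9 units closer together.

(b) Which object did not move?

the red cylinder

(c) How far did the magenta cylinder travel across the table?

1.3

The magenta cylinder moved from about (6.7, 2.4) to (5.8, 1.4), a distance of √(0.9² + 1.0²) ≈ 1.3.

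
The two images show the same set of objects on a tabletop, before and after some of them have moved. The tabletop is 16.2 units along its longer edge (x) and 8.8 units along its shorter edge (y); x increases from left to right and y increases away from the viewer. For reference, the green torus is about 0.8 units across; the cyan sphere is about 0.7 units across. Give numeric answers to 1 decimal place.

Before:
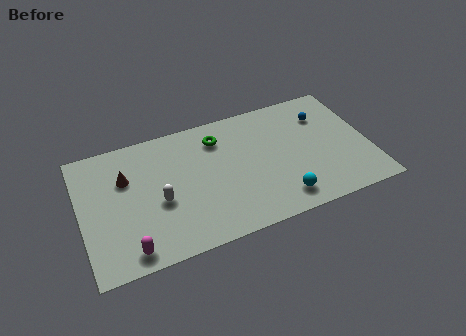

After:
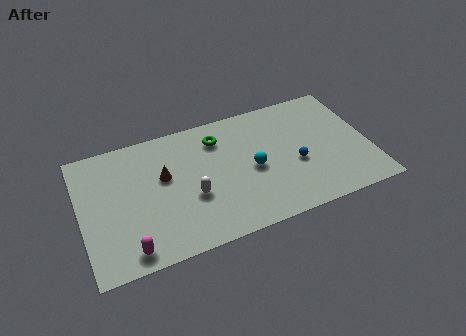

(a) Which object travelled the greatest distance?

the blue sphere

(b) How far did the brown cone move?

2.2

From (2.6, 5.9) to (4.7, 5.3), the brown cone covered √(2.1² + 0.6²) ≈ 2.2 units.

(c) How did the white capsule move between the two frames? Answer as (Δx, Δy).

(1.8, -0.3)

From the two frames, the white capsule sits at roughly (4.3, 3.7) before and (6.1, 3.4) after.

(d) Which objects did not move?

the green torus and the magenta capsule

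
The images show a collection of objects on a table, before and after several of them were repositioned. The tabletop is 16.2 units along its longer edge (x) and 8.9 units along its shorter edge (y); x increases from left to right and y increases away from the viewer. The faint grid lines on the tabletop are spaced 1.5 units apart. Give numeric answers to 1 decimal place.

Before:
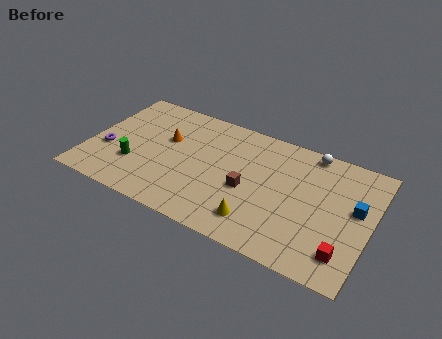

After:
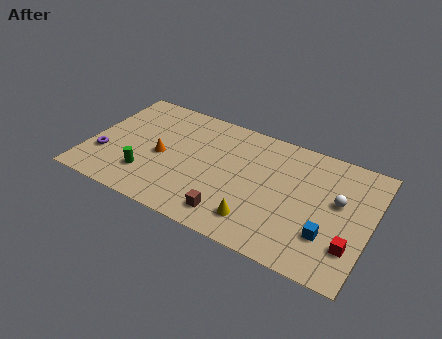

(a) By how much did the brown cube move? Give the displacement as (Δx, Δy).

(-0.7, -2.3)

The brown cube was at about (9.3, 3.8) and moved to about (8.6, 1.5).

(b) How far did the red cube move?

0.7

The red cube moved from about (15.0, 1.8) to (15.3, 2.4), a distance of √(0.3² + 0.6²) ≈ 0.7.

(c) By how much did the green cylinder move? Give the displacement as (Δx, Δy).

(0.8, -0.5)

The green cylinder was at about (2.8, 2.8) and moved to about (3.6, 2.3).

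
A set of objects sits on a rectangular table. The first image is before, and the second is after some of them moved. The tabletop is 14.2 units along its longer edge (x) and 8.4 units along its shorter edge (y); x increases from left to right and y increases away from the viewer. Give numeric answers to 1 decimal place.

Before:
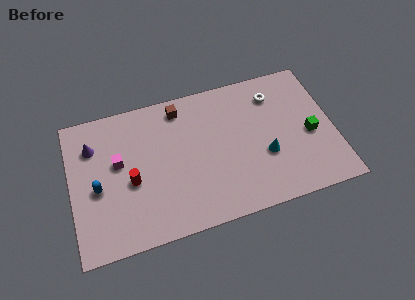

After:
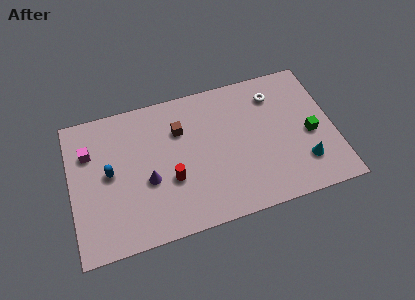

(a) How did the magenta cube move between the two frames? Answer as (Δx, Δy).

(-1.5, 1.0)

The magenta cube was at about (2.6, 4.9) and moved to about (1.1, 5.9).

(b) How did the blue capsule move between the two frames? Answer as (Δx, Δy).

(0.7, 0.7)

From the two frames, the blue capsule sits at roughly (1.4, 3.7) before and (2.1, 4.4) after.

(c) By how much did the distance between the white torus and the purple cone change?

-2.1

Before: roughly 9.9 units apart; after: 7.8. That's 2.1 units closer together.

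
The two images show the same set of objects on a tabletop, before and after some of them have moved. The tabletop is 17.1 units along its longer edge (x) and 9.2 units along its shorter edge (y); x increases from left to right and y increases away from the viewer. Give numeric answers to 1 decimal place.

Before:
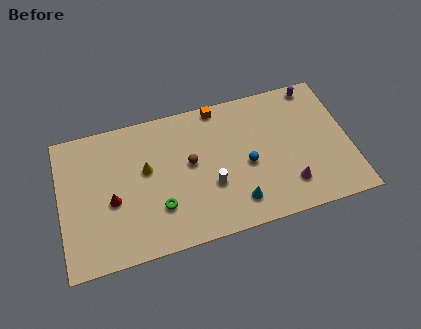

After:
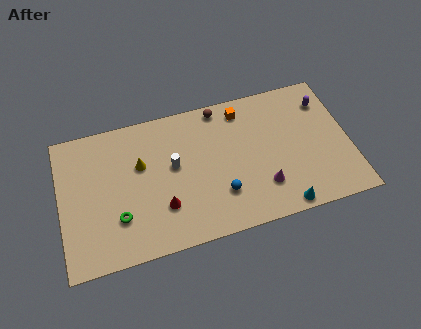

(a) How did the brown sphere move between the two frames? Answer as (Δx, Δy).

(2.0, 3.2)

From the two frames, the brown sphere sits at roughly (7.7, 5.1) before and (9.7, 8.3) after.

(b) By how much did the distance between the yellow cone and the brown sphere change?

+2.9

The distance was about 2.6 in the first image and 5.5 in the second, so they moved 2.9 units further apart.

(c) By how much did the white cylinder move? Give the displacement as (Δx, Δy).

(-2.1, 1.9)

The white cylinder was at about (8.8, 3.3) and moved to about (6.7, 5.2).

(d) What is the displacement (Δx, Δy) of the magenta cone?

(-1.5, 0.3)

From the two frames, the magenta cone sits at roughly (13.3, 2.1) before and (11.8, 2.4) after.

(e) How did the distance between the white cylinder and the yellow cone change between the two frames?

-2.3

The distance was about 4.3 in the first image and 2.0 in the second, so they moved 2.3 units closer together.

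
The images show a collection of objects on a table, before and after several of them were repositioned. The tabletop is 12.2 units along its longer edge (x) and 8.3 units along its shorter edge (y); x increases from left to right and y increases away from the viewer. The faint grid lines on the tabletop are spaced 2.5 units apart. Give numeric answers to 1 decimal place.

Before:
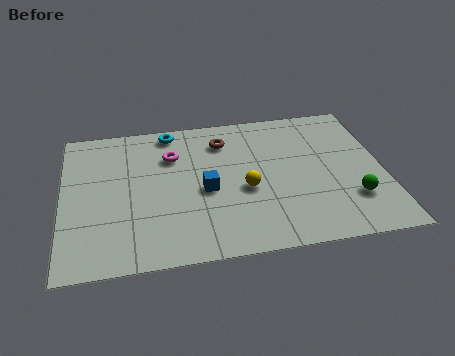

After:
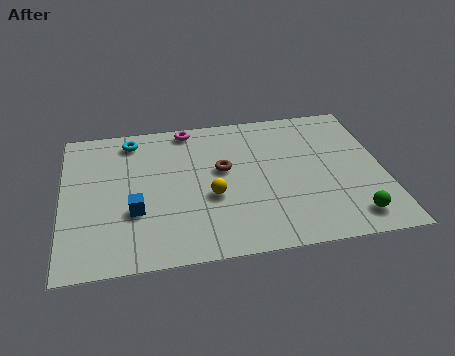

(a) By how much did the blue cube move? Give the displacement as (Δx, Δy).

(-2.7, -0.8)

The blue cube was at about (5.4, 3.7) and moved to about (2.7, 2.9).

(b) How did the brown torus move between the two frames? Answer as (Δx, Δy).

(-0.1, -1.7)

The brown torus was at about (6.2, 6.5) and moved to about (6.1, 4.8).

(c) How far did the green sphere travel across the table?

1.0

The green sphere was near (10.9, 2.3) before and (10.8, 1.3) after, so it travelled √(0.1² + 1.0²) ≈ 1.0 units.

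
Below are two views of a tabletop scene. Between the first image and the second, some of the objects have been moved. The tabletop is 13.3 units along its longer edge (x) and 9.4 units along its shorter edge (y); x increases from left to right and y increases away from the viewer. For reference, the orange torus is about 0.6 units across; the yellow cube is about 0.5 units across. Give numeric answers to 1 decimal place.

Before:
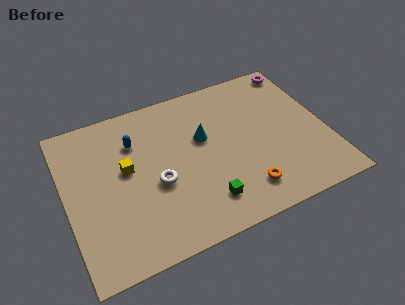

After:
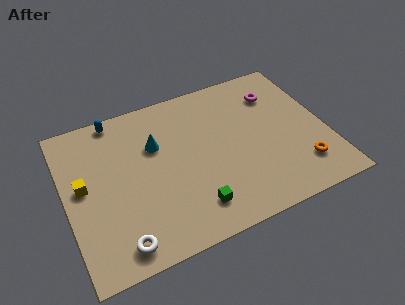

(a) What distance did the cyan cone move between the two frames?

2.5

From (7.1, 5.7) to (4.7, 6.2), the cyan cone covered √(2.4² + 0.5²) ≈ 2.5 units.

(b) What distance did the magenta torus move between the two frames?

1.9

The magenta torus was near (12.5, 8.4) before and (11.1, 7.1) after, so it travelled √(1.4² + 1.3²) ≈ 1.9 units.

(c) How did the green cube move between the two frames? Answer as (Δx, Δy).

(-0.6, -0.1)

The green cube was at about (6.7, 1.9) and moved to about (6.1, 1.8).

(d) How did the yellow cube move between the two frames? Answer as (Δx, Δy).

(-2.2, -0.2)

The yellow cube started near (3.1, 5.3) and ended near (0.9, 5.1).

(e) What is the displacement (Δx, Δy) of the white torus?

(-2.2, -2.7)

The white torus started near (4.5, 3.9) and ended near (2.3, 1.2).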